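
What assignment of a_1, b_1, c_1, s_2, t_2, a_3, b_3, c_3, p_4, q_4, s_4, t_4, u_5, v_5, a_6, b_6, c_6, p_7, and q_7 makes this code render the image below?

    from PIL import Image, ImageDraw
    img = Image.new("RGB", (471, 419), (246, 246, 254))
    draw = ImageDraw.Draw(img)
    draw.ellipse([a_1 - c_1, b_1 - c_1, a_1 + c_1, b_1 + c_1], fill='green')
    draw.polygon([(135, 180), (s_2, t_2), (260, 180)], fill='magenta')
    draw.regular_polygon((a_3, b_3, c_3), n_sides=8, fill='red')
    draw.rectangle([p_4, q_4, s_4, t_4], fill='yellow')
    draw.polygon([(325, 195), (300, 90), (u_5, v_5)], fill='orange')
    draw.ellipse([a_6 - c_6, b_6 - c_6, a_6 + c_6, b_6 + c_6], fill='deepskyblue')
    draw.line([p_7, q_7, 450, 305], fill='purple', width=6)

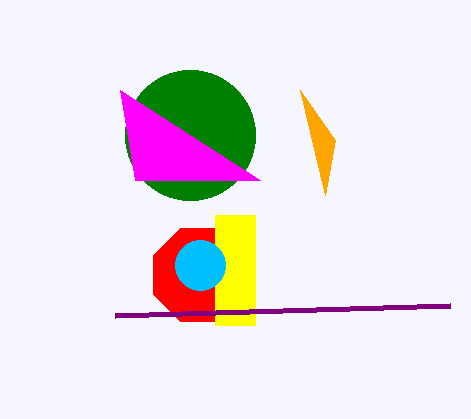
a_1 = 190; b_1 = 135; c_1 = 65; s_2 = 120; t_2 = 90; a_3 = 200; b_3 = 275; c_3 = 50; p_4 = 215; q_4 = 215; s_4 = 255; t_4 = 325; u_5 = 335; v_5 = 140; a_6 = 200; b_6 = 265; c_6 = 25; p_7 = 115; q_7 = 315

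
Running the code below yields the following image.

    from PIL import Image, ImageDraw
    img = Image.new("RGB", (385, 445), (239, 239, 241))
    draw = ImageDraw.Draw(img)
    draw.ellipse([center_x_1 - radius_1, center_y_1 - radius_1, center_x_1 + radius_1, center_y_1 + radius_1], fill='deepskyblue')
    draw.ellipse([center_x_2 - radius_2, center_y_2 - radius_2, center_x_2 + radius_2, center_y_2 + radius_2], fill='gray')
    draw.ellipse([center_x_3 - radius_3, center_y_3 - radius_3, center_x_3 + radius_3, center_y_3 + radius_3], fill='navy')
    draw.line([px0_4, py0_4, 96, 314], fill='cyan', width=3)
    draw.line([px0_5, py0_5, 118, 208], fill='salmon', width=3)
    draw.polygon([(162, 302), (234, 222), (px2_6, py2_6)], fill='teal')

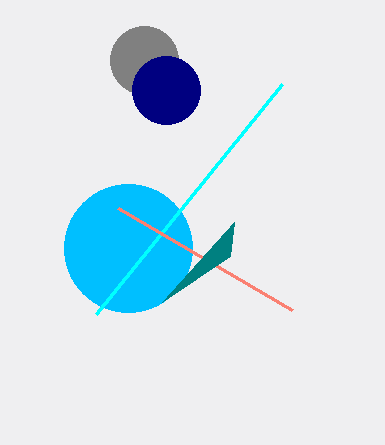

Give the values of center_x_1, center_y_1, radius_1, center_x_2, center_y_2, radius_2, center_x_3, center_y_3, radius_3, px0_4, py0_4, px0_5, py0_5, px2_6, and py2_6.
center_x_1 = 128
center_y_1 = 248
radius_1 = 64
center_x_2 = 144
center_y_2 = 60
radius_2 = 34
center_x_3 = 166
center_y_3 = 90
radius_3 = 34
px0_4 = 282
py0_4 = 84
px0_5 = 292
py0_5 = 310
px2_6 = 230
py2_6 = 256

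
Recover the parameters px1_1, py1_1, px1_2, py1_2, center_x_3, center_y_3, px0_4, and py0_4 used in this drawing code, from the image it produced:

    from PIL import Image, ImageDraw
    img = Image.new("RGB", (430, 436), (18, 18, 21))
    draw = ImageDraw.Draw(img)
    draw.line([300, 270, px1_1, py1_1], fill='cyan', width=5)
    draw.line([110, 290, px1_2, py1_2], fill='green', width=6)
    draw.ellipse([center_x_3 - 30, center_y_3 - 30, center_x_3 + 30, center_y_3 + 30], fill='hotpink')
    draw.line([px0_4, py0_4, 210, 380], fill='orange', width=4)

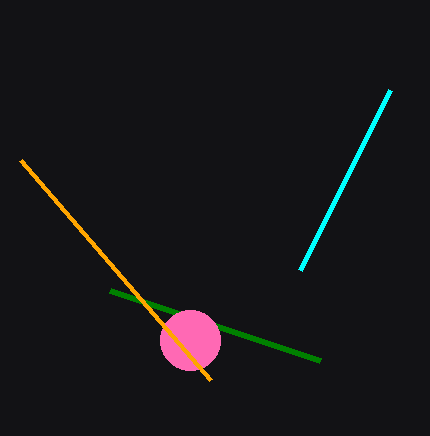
px1_1 = 390; py1_1 = 90; px1_2 = 320; py1_2 = 360; center_x_3 = 190; center_y_3 = 340; px0_4 = 20; py0_4 = 160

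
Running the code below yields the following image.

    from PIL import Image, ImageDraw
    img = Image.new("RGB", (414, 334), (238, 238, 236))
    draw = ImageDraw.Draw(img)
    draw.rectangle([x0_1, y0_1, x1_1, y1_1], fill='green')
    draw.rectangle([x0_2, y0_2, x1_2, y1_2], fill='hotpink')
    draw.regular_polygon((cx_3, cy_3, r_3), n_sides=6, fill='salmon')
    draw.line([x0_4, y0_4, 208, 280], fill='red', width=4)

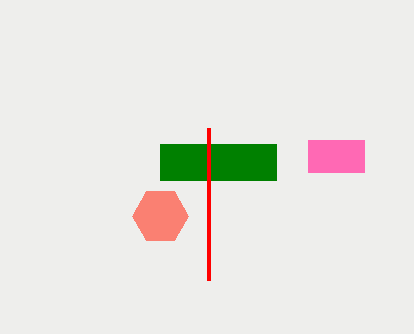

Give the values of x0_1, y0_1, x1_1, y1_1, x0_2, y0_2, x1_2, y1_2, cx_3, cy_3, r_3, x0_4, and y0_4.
x0_1 = 160; y0_1 = 144; x1_1 = 276; y1_1 = 180; x0_2 = 308; y0_2 = 140; x1_2 = 364; y1_2 = 172; cx_3 = 160; cy_3 = 216; r_3 = 28; x0_4 = 208; y0_4 = 128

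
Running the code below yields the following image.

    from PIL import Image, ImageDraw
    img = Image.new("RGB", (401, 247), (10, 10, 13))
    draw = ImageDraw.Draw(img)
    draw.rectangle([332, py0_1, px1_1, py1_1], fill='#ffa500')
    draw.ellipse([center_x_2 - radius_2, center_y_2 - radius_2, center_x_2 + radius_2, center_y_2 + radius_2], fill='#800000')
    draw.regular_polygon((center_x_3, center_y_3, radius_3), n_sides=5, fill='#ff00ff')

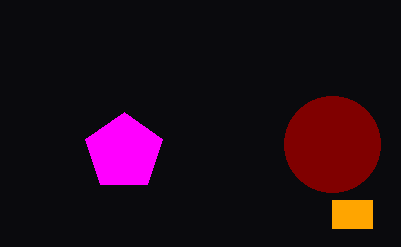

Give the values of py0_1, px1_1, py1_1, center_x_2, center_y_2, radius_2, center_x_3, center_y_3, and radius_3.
py0_1 = 200, px1_1 = 372, py1_1 = 228, center_x_2 = 332, center_y_2 = 144, radius_2 = 48, center_x_3 = 124, center_y_3 = 152, radius_3 = 40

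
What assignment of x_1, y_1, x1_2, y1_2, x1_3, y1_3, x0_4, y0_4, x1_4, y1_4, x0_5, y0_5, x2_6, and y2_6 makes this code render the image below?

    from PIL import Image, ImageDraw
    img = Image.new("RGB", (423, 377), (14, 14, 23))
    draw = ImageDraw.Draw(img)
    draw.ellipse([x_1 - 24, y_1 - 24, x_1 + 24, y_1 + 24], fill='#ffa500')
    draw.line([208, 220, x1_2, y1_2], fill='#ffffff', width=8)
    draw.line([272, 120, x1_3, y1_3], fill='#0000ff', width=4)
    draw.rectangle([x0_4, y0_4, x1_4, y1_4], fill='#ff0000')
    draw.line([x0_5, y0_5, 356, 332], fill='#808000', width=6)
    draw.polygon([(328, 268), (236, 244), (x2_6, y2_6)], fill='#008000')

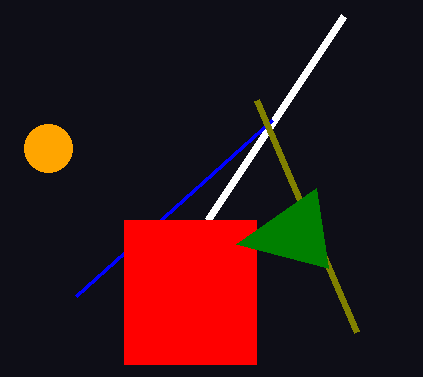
x_1 = 48; y_1 = 148; x1_2 = 344; y1_2 = 16; x1_3 = 76; y1_3 = 296; x0_4 = 124; y0_4 = 220; x1_4 = 256; y1_4 = 364; x0_5 = 256; y0_5 = 100; x2_6 = 316; y2_6 = 188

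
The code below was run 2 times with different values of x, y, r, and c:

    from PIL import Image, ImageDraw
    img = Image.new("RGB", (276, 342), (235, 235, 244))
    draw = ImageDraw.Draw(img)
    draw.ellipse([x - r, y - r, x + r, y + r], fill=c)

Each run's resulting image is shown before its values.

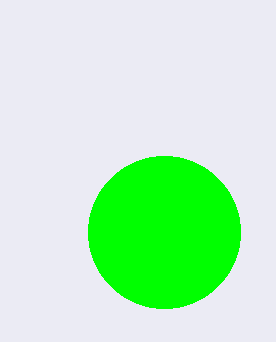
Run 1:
x = 164, y = 232, r = 76, c = 'lime'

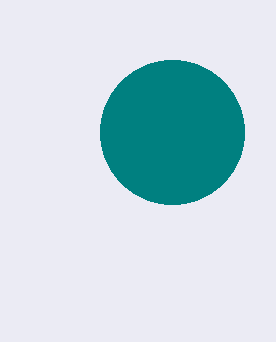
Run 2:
x = 172
y = 132
r = 72
c = 'teal'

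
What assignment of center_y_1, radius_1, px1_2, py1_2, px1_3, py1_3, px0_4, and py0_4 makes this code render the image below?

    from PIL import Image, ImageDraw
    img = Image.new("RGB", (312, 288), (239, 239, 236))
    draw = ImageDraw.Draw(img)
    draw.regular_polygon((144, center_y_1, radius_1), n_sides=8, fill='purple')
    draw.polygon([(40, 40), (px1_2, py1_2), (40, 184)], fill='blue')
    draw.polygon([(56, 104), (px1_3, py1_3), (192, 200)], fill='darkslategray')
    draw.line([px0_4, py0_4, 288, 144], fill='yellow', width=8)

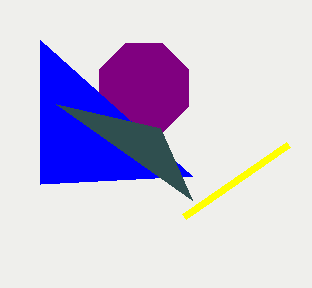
center_y_1 = 88
radius_1 = 48
px1_2 = 192
py1_2 = 176
px1_3 = 160
py1_3 = 128
px0_4 = 184
py0_4 = 216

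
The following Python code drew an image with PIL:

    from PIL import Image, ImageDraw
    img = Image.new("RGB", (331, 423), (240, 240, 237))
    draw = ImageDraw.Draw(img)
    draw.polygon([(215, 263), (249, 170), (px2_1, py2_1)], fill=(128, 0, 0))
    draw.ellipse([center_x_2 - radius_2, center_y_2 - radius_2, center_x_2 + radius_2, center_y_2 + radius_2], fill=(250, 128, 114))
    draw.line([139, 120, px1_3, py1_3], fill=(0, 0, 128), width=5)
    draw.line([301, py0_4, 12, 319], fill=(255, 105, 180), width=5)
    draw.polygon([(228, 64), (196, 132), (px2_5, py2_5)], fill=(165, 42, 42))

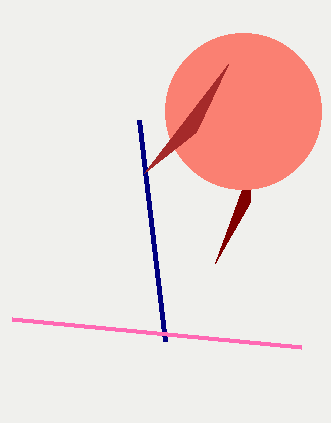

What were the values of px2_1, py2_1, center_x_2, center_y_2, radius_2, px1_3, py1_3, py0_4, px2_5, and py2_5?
px2_1 = 250
py2_1 = 202
center_x_2 = 243
center_y_2 = 111
radius_2 = 78
px1_3 = 165
py1_3 = 341
py0_4 = 347
px2_5 = 144
py2_5 = 173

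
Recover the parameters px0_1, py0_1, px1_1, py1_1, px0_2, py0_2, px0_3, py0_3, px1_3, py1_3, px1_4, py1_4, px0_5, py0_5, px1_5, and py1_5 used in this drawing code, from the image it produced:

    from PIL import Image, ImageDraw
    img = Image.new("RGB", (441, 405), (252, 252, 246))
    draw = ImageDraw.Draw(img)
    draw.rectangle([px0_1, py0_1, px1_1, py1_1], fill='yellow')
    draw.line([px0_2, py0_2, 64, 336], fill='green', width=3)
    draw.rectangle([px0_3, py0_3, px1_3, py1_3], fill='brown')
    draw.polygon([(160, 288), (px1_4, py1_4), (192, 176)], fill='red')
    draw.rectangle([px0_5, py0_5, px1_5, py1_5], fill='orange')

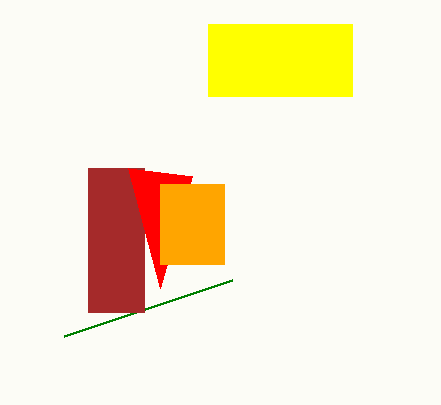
px0_1 = 208; py0_1 = 24; px1_1 = 352; py1_1 = 96; px0_2 = 232; py0_2 = 280; px0_3 = 88; py0_3 = 168; px1_3 = 144; py1_3 = 312; px1_4 = 128; py1_4 = 168; px0_5 = 160; py0_5 = 184; px1_5 = 224; py1_5 = 264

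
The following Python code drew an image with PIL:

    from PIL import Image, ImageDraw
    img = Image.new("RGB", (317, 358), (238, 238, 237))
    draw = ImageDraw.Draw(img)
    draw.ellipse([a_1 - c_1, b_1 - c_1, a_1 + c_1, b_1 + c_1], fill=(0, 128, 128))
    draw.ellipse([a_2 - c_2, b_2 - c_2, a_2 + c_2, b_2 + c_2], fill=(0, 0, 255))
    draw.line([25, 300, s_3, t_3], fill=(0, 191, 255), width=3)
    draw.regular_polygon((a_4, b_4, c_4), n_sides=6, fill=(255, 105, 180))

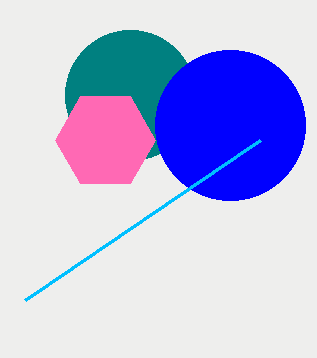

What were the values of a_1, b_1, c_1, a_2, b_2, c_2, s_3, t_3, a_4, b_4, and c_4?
a_1 = 130, b_1 = 95, c_1 = 65, a_2 = 230, b_2 = 125, c_2 = 75, s_3 = 260, t_3 = 140, a_4 = 105, b_4 = 140, c_4 = 50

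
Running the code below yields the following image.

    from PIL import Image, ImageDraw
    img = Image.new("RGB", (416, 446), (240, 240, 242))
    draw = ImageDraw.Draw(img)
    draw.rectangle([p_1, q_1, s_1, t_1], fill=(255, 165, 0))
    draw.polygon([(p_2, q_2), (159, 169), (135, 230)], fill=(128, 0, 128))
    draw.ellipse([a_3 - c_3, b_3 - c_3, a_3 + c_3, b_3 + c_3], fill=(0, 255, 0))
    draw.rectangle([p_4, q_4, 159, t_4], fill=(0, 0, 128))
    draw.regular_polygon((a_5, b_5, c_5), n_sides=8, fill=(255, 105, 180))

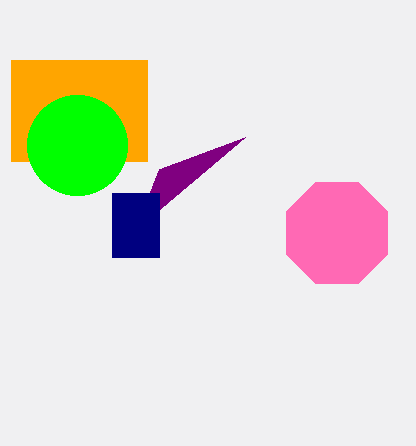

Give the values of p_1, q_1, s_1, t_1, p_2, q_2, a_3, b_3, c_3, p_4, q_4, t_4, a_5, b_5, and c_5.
p_1 = 11, q_1 = 60, s_1 = 147, t_1 = 161, p_2 = 245, q_2 = 137, a_3 = 77, b_3 = 145, c_3 = 50, p_4 = 112, q_4 = 193, t_4 = 257, a_5 = 337, b_5 = 233, c_5 = 55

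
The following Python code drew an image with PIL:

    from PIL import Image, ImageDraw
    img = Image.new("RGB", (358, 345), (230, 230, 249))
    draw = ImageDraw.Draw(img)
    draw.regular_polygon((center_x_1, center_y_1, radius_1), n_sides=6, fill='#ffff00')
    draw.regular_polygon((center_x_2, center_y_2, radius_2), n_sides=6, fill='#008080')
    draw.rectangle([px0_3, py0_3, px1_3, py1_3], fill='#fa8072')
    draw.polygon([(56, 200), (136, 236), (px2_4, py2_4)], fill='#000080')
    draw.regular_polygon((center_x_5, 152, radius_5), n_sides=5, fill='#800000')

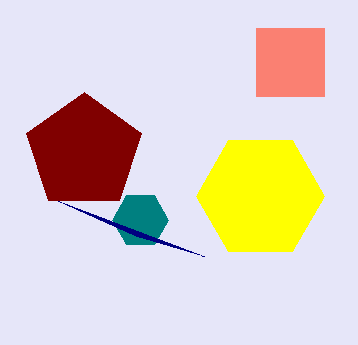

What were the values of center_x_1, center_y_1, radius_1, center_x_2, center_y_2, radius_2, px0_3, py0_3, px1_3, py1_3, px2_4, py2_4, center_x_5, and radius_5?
center_x_1 = 260; center_y_1 = 196; radius_1 = 64; center_x_2 = 140; center_y_2 = 220; radius_2 = 28; px0_3 = 256; py0_3 = 28; px1_3 = 324; py1_3 = 96; px2_4 = 204; py2_4 = 256; center_x_5 = 84; radius_5 = 60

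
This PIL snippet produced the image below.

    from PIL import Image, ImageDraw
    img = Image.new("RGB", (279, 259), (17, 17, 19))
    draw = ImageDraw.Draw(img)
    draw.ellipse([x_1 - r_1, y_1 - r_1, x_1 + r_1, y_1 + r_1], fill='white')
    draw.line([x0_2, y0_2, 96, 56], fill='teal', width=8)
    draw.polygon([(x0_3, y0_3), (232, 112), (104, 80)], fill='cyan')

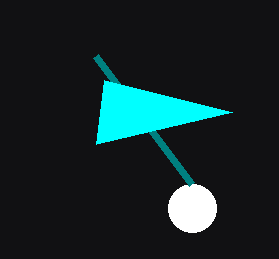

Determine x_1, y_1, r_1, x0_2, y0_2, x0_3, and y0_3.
x_1 = 192
y_1 = 208
r_1 = 24
x0_2 = 192
y0_2 = 184
x0_3 = 96
y0_3 = 144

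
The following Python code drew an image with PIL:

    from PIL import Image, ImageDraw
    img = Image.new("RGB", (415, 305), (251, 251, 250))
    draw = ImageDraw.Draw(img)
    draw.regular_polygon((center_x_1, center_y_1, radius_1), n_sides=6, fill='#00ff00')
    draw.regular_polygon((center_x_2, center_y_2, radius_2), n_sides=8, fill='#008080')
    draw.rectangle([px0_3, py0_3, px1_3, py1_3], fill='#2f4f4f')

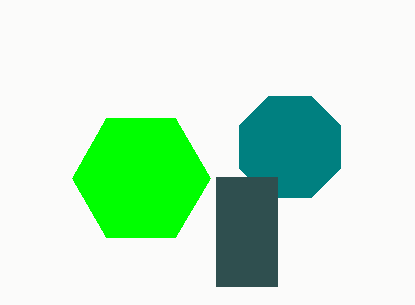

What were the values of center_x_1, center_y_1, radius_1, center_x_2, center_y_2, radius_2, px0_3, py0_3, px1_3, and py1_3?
center_x_1 = 141, center_y_1 = 178, radius_1 = 69, center_x_2 = 290, center_y_2 = 147, radius_2 = 55, px0_3 = 216, py0_3 = 177, px1_3 = 277, py1_3 = 286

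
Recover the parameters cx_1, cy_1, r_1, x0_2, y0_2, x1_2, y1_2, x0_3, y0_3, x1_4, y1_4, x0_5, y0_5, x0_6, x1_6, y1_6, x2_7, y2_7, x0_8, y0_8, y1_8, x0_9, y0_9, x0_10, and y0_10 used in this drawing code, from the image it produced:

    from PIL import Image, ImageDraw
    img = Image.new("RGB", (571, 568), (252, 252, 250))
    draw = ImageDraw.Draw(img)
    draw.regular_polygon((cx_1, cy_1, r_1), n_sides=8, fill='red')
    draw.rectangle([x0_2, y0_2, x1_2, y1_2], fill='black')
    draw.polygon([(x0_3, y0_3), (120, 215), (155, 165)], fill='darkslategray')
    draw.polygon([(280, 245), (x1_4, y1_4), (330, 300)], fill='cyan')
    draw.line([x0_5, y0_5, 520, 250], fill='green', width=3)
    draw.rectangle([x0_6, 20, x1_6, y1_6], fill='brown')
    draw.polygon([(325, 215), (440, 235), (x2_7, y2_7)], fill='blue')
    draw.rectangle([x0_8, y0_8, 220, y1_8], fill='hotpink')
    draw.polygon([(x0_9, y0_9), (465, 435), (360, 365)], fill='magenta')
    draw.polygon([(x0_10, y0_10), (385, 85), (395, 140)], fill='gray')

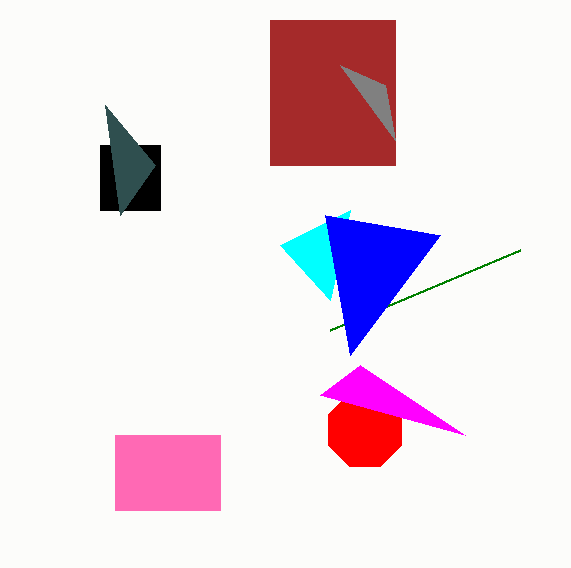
cx_1 = 365
cy_1 = 430
r_1 = 40
x0_2 = 100
y0_2 = 145
x1_2 = 160
y1_2 = 210
x0_3 = 105
y0_3 = 105
x1_4 = 350
y1_4 = 210
x0_5 = 330
y0_5 = 330
x0_6 = 270
x1_6 = 395
y1_6 = 165
x2_7 = 350
y2_7 = 355
x0_8 = 115
y0_8 = 435
y1_8 = 510
x0_9 = 320
y0_9 = 395
x0_10 = 340
y0_10 = 65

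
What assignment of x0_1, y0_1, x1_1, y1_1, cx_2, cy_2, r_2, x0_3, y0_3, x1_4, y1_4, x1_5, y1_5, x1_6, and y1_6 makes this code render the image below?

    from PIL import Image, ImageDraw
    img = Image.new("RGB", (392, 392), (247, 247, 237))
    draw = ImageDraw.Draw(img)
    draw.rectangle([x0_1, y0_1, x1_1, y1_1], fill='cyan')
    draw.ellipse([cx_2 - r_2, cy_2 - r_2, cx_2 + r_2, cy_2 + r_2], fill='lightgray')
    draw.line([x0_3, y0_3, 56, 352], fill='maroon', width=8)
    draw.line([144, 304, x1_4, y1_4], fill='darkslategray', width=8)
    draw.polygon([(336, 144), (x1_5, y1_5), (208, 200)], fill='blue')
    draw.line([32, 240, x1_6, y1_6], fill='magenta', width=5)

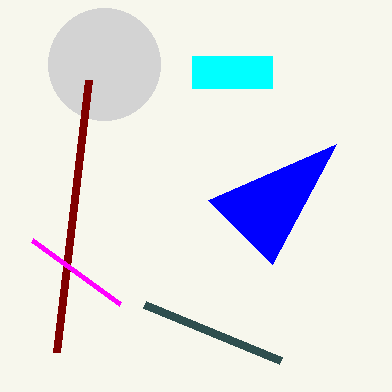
x0_1 = 192, y0_1 = 56, x1_1 = 272, y1_1 = 88, cx_2 = 104, cy_2 = 64, r_2 = 56, x0_3 = 88, y0_3 = 80, x1_4 = 280, y1_4 = 360, x1_5 = 272, y1_5 = 264, x1_6 = 120, y1_6 = 304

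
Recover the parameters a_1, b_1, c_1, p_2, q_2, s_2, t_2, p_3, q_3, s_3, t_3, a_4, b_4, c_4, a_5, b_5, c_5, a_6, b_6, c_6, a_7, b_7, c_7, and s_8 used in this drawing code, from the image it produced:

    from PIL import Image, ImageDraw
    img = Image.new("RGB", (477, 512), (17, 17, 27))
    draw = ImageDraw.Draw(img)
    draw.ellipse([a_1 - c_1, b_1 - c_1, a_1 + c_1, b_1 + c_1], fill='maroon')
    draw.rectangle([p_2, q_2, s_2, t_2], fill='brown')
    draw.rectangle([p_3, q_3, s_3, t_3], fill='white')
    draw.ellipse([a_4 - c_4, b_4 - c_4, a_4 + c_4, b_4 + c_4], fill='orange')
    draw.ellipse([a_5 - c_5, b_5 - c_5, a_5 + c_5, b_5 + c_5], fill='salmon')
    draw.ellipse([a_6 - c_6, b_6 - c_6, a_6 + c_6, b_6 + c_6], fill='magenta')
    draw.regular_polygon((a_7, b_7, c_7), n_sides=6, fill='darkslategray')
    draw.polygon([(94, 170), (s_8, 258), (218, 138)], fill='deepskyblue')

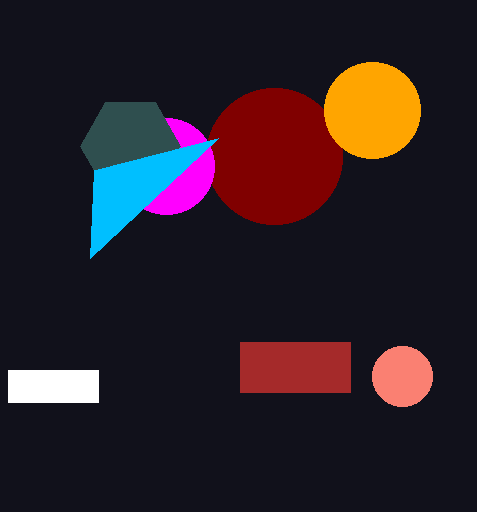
a_1 = 274, b_1 = 156, c_1 = 68, p_2 = 240, q_2 = 342, s_2 = 350, t_2 = 392, p_3 = 8, q_3 = 370, s_3 = 98, t_3 = 402, a_4 = 372, b_4 = 110, c_4 = 48, a_5 = 402, b_5 = 376, c_5 = 30, a_6 = 166, b_6 = 166, c_6 = 48, a_7 = 130, b_7 = 146, c_7 = 50, s_8 = 90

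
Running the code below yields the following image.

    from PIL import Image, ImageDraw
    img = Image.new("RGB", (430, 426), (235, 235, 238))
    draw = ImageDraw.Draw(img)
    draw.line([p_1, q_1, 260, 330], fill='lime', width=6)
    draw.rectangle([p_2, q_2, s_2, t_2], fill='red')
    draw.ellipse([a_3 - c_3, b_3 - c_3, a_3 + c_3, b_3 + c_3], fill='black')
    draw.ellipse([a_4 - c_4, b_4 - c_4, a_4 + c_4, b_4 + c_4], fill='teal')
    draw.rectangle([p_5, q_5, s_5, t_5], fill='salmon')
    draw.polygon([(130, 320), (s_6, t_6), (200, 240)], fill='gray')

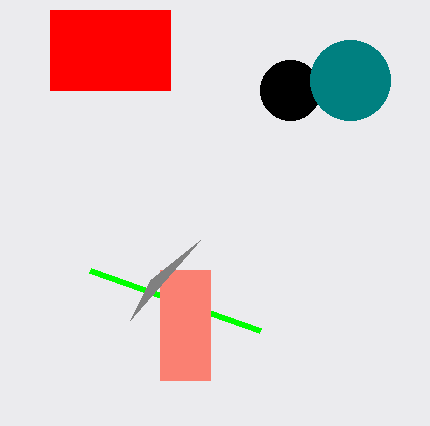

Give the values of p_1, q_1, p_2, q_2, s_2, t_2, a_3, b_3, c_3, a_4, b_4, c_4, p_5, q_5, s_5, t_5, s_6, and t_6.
p_1 = 90, q_1 = 270, p_2 = 50, q_2 = 10, s_2 = 170, t_2 = 90, a_3 = 290, b_3 = 90, c_3 = 30, a_4 = 350, b_4 = 80, c_4 = 40, p_5 = 160, q_5 = 270, s_5 = 210, t_5 = 380, s_6 = 150, t_6 = 280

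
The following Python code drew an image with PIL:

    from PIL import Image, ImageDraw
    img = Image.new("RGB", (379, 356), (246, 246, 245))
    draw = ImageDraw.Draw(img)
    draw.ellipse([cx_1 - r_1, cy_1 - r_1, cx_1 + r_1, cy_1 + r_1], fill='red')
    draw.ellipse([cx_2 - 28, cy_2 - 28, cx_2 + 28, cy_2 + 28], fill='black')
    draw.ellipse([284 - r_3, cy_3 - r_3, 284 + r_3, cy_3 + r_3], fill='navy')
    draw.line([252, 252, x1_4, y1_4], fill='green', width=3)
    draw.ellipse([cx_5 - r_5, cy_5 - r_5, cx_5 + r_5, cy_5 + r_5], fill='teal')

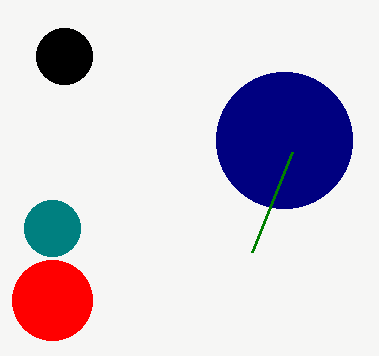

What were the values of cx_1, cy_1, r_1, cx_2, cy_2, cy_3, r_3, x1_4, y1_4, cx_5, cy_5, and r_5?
cx_1 = 52; cy_1 = 300; r_1 = 40; cx_2 = 64; cy_2 = 56; cy_3 = 140; r_3 = 68; x1_4 = 292; y1_4 = 152; cx_5 = 52; cy_5 = 228; r_5 = 28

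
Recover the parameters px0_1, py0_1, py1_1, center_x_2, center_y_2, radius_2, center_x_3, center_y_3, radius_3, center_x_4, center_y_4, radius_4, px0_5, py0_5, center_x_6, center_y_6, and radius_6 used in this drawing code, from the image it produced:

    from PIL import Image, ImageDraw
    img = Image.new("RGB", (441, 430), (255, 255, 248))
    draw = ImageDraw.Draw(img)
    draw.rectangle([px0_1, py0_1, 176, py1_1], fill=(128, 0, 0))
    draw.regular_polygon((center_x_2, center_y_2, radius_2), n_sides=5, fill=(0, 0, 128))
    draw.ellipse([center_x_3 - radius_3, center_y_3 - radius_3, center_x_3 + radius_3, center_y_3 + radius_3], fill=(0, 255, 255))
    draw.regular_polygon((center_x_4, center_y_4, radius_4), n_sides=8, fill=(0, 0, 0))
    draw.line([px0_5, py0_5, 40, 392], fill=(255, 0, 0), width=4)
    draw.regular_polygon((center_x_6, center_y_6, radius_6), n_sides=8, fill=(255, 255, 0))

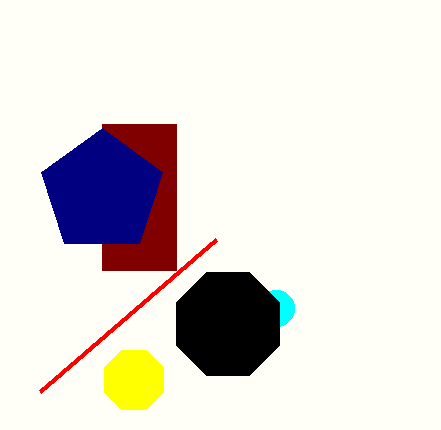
px0_1 = 102, py0_1 = 124, py1_1 = 270, center_x_2 = 102, center_y_2 = 192, radius_2 = 64, center_x_3 = 276, center_y_3 = 308, radius_3 = 18, center_x_4 = 228, center_y_4 = 324, radius_4 = 56, px0_5 = 216, py0_5 = 240, center_x_6 = 134, center_y_6 = 380, radius_6 = 32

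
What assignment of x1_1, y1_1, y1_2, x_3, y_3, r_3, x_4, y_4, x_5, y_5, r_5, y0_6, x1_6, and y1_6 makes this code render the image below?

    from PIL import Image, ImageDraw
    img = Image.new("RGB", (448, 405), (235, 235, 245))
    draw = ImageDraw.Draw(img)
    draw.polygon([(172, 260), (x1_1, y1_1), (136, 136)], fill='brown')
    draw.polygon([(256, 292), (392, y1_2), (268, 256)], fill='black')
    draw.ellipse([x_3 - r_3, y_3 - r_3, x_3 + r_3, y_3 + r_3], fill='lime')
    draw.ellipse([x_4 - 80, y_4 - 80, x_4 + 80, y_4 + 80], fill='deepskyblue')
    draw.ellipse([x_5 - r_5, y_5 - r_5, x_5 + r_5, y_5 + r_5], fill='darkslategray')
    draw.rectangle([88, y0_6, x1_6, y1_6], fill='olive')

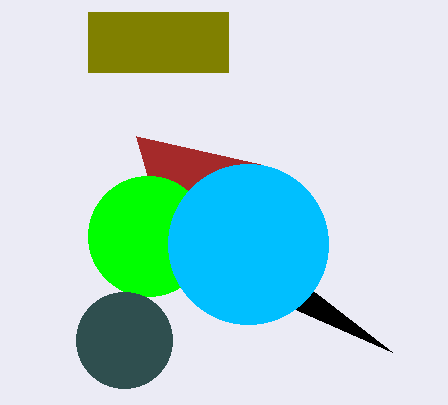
x1_1 = 260; y1_1 = 164; y1_2 = 352; x_3 = 148; y_3 = 236; r_3 = 60; x_4 = 248; y_4 = 244; x_5 = 124; y_5 = 340; r_5 = 48; y0_6 = 12; x1_6 = 228; y1_6 = 72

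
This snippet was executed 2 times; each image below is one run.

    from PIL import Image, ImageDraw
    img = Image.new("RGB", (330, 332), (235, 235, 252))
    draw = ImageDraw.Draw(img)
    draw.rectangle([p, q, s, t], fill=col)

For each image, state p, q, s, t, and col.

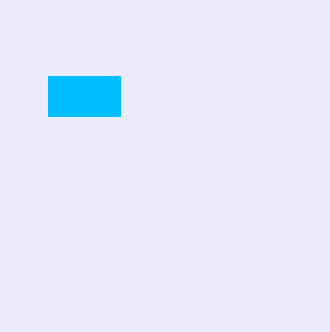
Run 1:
p = 48; q = 76; s = 120; t = 116; col = 'deepskyblue'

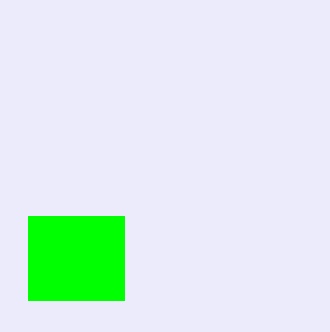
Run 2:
p = 28, q = 216, s = 124, t = 300, col = 'lime'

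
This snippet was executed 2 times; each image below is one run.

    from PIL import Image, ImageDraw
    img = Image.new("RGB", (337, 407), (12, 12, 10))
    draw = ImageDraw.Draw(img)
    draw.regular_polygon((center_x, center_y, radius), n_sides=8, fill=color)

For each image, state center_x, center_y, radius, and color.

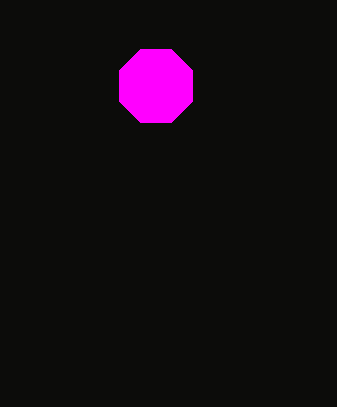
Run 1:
center_x = 156, center_y = 86, radius = 40, color = 'magenta'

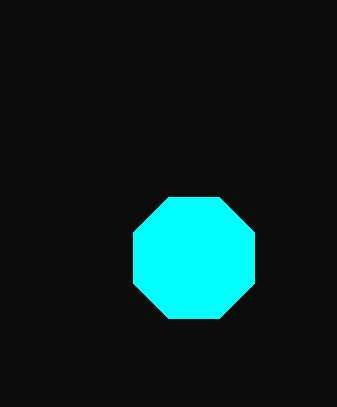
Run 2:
center_x = 194, center_y = 258, radius = 66, color = 'cyan'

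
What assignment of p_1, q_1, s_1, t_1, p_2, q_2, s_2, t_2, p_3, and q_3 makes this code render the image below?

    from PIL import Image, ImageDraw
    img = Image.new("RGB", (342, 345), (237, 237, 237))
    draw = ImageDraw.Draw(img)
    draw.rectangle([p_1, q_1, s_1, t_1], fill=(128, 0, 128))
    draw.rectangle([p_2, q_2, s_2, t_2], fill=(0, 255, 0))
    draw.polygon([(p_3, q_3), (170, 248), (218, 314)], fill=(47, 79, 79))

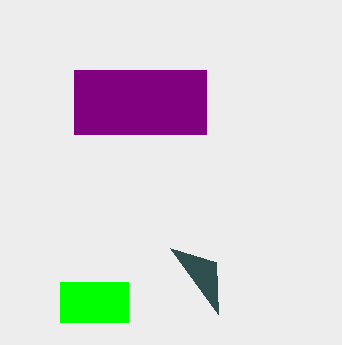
p_1 = 74, q_1 = 70, s_1 = 206, t_1 = 134, p_2 = 60, q_2 = 282, s_2 = 128, t_2 = 322, p_3 = 216, q_3 = 262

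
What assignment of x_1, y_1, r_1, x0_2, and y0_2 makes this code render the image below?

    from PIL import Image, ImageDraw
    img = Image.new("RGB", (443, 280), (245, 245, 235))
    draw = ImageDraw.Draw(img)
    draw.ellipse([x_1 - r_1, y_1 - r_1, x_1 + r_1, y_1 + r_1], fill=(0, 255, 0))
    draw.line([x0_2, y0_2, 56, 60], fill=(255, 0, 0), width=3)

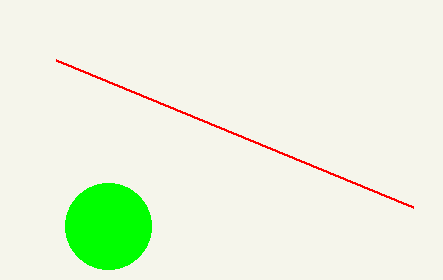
x_1 = 108
y_1 = 226
r_1 = 43
x0_2 = 413
y0_2 = 207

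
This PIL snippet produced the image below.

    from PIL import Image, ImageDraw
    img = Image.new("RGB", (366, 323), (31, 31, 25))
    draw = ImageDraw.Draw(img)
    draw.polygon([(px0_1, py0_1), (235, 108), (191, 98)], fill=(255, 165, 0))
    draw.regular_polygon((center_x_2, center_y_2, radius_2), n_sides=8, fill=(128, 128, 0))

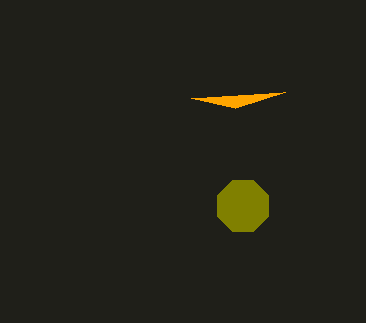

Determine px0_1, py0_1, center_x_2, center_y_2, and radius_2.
px0_1 = 285, py0_1 = 92, center_x_2 = 243, center_y_2 = 206, radius_2 = 28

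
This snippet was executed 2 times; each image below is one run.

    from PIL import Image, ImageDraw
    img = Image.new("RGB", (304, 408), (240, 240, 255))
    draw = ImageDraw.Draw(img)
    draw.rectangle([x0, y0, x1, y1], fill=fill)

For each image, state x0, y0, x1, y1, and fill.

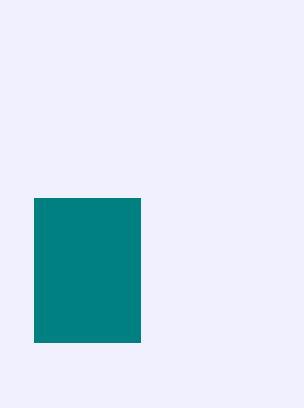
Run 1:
x0 = 34, y0 = 198, x1 = 140, y1 = 342, fill = 'teal'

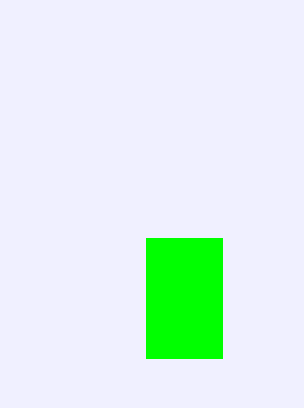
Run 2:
x0 = 146, y0 = 238, x1 = 222, y1 = 358, fill = 'lime'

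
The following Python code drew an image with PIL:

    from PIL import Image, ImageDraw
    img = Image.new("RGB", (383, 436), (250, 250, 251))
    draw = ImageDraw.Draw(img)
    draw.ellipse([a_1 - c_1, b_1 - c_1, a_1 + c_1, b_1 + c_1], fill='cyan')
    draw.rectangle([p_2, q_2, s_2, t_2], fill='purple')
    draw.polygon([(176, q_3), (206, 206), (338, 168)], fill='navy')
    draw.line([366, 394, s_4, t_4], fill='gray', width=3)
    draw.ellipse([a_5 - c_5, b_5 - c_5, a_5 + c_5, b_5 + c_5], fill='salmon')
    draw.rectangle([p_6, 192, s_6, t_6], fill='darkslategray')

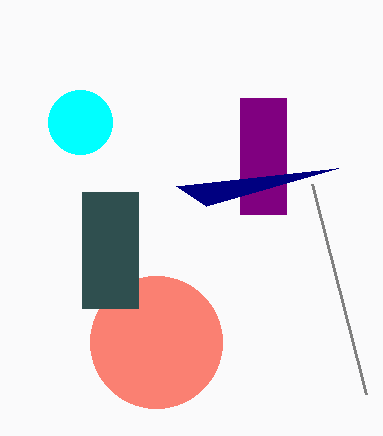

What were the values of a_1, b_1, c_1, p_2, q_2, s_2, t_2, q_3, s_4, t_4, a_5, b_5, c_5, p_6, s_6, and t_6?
a_1 = 80; b_1 = 122; c_1 = 32; p_2 = 240; q_2 = 98; s_2 = 286; t_2 = 214; q_3 = 186; s_4 = 312; t_4 = 184; a_5 = 156; b_5 = 342; c_5 = 66; p_6 = 82; s_6 = 138; t_6 = 308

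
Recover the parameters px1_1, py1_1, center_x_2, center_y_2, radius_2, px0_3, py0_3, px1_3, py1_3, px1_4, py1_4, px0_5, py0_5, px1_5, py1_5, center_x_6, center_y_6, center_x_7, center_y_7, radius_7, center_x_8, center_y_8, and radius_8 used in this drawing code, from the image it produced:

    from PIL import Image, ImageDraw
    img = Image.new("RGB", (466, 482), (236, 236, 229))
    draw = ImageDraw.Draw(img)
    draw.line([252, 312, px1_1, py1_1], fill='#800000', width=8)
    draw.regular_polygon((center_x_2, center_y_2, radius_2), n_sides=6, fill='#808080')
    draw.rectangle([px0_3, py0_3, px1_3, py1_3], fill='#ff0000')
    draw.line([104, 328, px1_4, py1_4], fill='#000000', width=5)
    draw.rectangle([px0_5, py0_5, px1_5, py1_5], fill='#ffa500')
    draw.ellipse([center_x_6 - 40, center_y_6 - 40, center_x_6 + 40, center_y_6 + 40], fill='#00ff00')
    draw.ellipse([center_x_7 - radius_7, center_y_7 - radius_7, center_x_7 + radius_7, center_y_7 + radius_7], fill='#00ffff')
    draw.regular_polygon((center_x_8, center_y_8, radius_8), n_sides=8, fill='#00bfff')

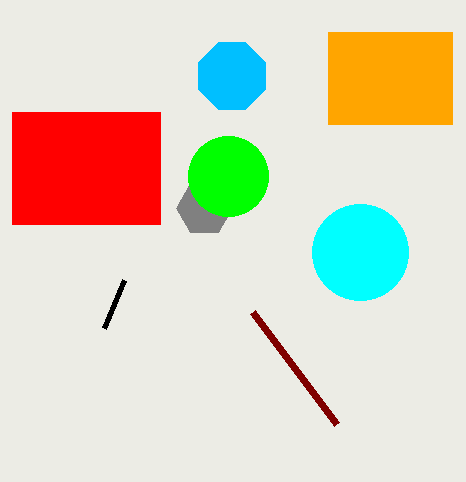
px1_1 = 336
py1_1 = 424
center_x_2 = 204
center_y_2 = 208
radius_2 = 28
px0_3 = 12
py0_3 = 112
px1_3 = 160
py1_3 = 224
px1_4 = 124
py1_4 = 280
px0_5 = 328
py0_5 = 32
px1_5 = 452
py1_5 = 124
center_x_6 = 228
center_y_6 = 176
center_x_7 = 360
center_y_7 = 252
radius_7 = 48
center_x_8 = 232
center_y_8 = 76
radius_8 = 36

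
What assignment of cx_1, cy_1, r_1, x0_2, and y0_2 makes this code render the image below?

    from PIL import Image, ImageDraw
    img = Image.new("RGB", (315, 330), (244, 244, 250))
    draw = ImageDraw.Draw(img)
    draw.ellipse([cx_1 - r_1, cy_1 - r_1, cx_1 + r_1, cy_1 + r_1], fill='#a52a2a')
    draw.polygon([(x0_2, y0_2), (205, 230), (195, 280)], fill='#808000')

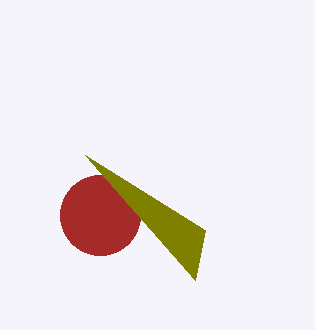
cx_1 = 100; cy_1 = 215; r_1 = 40; x0_2 = 85; y0_2 = 155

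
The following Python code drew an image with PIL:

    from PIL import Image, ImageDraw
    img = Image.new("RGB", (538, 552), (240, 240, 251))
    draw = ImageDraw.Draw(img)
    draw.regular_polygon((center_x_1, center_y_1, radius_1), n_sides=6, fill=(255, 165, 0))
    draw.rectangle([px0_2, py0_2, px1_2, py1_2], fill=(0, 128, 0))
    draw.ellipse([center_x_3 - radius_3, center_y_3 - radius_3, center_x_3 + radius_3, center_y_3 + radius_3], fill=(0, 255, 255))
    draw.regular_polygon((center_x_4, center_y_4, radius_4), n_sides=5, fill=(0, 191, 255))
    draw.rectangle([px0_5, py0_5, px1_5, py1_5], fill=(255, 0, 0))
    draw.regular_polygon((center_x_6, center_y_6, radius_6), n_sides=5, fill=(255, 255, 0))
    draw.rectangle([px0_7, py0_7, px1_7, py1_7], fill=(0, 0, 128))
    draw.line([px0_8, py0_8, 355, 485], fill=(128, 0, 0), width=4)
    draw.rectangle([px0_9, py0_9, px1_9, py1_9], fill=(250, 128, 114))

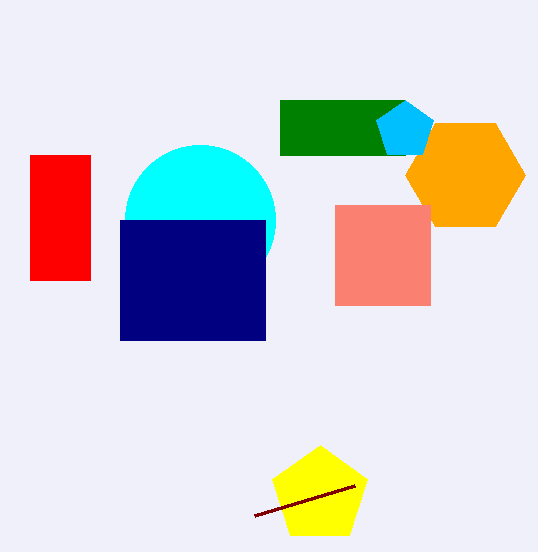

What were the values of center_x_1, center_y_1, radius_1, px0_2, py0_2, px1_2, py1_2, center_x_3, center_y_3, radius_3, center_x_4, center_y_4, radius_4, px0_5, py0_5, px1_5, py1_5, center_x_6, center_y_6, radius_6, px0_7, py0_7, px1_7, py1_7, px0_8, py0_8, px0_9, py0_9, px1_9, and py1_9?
center_x_1 = 465
center_y_1 = 175
radius_1 = 60
px0_2 = 280
py0_2 = 100
px1_2 = 405
py1_2 = 155
center_x_3 = 200
center_y_3 = 220
radius_3 = 75
center_x_4 = 405
center_y_4 = 130
radius_4 = 30
px0_5 = 30
py0_5 = 155
px1_5 = 90
py1_5 = 280
center_x_6 = 320
center_y_6 = 495
radius_6 = 50
px0_7 = 120
py0_7 = 220
px1_7 = 265
py1_7 = 340
px0_8 = 255
py0_8 = 515
px0_9 = 335
py0_9 = 205
px1_9 = 430
py1_9 = 305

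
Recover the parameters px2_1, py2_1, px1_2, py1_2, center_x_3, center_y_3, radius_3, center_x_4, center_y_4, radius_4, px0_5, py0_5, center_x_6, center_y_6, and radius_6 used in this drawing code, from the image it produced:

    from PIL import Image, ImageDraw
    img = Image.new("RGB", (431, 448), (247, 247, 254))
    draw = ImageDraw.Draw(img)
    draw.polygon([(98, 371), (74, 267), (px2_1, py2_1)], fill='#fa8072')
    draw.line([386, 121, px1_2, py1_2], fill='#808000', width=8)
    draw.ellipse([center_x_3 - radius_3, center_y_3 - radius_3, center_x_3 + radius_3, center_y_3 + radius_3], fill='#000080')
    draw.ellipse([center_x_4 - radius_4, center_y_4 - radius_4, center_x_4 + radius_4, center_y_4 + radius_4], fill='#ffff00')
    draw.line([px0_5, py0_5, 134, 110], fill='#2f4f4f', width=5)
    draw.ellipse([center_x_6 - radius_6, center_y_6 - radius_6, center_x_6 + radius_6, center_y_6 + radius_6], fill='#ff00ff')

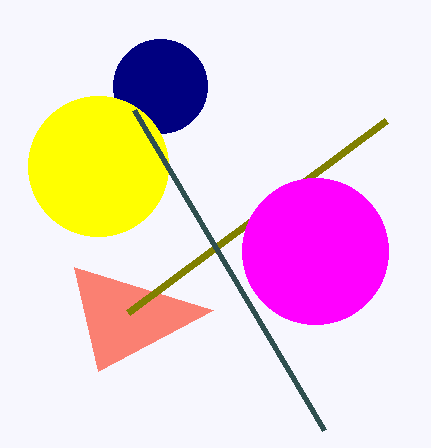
px2_1 = 213
py2_1 = 310
px1_2 = 128
py1_2 = 313
center_x_3 = 160
center_y_3 = 86
radius_3 = 47
center_x_4 = 98
center_y_4 = 166
radius_4 = 70
px0_5 = 324
py0_5 = 430
center_x_6 = 315
center_y_6 = 251
radius_6 = 73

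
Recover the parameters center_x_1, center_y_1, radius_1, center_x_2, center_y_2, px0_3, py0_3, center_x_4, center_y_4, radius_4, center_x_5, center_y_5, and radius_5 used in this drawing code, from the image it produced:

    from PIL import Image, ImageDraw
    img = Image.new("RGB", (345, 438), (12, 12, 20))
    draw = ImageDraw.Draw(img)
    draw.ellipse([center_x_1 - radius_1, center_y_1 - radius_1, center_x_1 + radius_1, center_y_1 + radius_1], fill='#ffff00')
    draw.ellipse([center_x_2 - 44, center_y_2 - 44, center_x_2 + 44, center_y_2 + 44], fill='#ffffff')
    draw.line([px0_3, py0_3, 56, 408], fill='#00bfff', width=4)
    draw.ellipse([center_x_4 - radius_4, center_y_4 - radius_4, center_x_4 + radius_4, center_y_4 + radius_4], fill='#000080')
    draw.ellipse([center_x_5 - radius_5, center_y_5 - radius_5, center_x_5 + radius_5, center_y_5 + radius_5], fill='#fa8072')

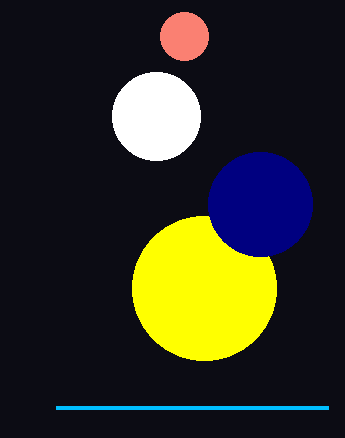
center_x_1 = 204
center_y_1 = 288
radius_1 = 72
center_x_2 = 156
center_y_2 = 116
px0_3 = 328
py0_3 = 408
center_x_4 = 260
center_y_4 = 204
radius_4 = 52
center_x_5 = 184
center_y_5 = 36
radius_5 = 24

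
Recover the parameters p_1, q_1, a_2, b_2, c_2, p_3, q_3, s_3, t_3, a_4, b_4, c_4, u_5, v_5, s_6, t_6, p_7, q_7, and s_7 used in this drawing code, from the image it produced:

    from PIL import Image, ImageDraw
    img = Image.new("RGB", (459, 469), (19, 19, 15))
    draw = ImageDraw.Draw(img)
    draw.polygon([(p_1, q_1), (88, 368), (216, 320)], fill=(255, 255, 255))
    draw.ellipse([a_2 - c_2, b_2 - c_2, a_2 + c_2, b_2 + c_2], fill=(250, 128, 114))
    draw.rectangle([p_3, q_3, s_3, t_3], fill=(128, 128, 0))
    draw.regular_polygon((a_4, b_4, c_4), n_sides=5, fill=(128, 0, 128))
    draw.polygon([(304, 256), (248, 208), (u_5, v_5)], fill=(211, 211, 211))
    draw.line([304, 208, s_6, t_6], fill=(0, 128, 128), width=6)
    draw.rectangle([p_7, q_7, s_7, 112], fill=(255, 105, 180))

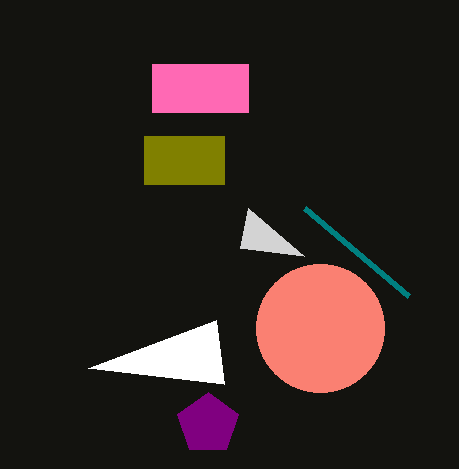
p_1 = 224
q_1 = 384
a_2 = 320
b_2 = 328
c_2 = 64
p_3 = 144
q_3 = 136
s_3 = 224
t_3 = 184
a_4 = 208
b_4 = 424
c_4 = 32
u_5 = 240
v_5 = 248
s_6 = 408
t_6 = 296
p_7 = 152
q_7 = 64
s_7 = 248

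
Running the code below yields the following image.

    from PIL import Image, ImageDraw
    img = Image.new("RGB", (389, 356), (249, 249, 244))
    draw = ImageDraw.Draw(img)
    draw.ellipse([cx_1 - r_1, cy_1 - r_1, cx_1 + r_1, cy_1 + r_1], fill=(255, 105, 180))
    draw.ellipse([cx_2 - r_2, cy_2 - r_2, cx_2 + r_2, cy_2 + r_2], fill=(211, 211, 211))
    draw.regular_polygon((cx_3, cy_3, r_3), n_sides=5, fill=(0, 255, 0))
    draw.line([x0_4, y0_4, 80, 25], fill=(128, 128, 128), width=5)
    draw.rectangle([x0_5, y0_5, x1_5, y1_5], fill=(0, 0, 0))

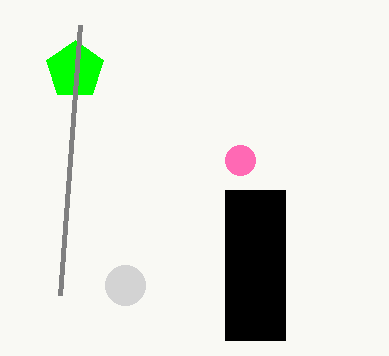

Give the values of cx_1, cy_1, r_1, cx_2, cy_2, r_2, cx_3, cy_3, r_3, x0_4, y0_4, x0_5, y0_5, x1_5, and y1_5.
cx_1 = 240
cy_1 = 160
r_1 = 15
cx_2 = 125
cy_2 = 285
r_2 = 20
cx_3 = 75
cy_3 = 70
r_3 = 30
x0_4 = 60
y0_4 = 295
x0_5 = 225
y0_5 = 190
x1_5 = 285
y1_5 = 340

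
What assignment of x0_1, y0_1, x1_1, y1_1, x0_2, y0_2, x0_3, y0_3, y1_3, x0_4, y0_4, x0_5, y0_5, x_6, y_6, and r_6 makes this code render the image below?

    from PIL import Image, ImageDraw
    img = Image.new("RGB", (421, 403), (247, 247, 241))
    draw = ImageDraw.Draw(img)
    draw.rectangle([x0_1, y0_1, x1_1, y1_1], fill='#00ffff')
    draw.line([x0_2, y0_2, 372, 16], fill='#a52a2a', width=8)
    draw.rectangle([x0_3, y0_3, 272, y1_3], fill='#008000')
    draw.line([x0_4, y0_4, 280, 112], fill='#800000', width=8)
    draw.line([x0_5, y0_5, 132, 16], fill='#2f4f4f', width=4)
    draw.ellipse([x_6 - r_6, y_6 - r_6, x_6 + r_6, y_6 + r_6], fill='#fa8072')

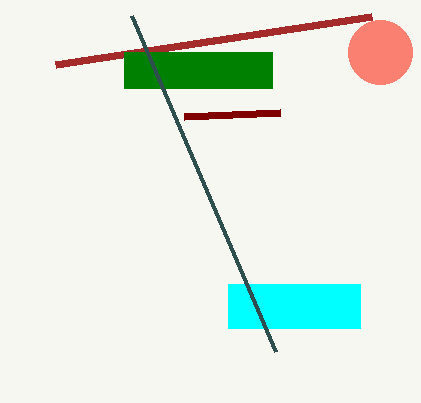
x0_1 = 228
y0_1 = 284
x1_1 = 360
y1_1 = 328
x0_2 = 56
y0_2 = 64
x0_3 = 124
y0_3 = 52
y1_3 = 88
x0_4 = 184
y0_4 = 116
x0_5 = 276
y0_5 = 352
x_6 = 380
y_6 = 52
r_6 = 32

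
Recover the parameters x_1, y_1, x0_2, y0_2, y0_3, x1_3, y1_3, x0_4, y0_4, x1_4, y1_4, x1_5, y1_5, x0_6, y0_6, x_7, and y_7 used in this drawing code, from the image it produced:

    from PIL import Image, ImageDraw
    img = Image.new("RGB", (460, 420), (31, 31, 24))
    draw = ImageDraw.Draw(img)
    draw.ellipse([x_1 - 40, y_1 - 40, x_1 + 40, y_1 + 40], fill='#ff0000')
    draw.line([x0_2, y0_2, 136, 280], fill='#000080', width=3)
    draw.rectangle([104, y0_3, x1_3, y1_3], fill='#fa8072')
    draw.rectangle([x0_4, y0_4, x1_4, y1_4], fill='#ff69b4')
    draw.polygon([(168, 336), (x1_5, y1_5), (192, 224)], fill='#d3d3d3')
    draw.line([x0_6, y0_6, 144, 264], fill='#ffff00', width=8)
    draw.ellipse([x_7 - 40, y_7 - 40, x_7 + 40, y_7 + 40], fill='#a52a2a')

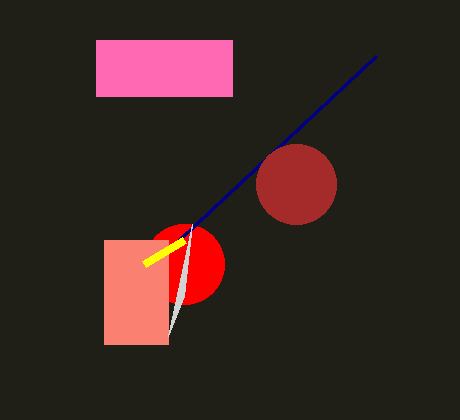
x_1 = 184, y_1 = 264, x0_2 = 376, y0_2 = 56, y0_3 = 240, x1_3 = 168, y1_3 = 344, x0_4 = 96, y0_4 = 40, x1_4 = 232, y1_4 = 96, x1_5 = 184, y1_5 = 296, x0_6 = 184, y0_6 = 240, x_7 = 296, y_7 = 184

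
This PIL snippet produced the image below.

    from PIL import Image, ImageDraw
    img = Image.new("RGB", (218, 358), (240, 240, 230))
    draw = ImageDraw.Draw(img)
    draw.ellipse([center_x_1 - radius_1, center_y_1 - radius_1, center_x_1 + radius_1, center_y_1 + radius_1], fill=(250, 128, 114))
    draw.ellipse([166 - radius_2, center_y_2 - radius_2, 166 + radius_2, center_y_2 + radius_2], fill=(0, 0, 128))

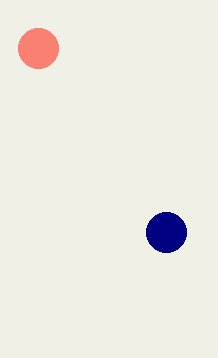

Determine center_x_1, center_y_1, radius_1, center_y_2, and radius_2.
center_x_1 = 38; center_y_1 = 48; radius_1 = 20; center_y_2 = 232; radius_2 = 20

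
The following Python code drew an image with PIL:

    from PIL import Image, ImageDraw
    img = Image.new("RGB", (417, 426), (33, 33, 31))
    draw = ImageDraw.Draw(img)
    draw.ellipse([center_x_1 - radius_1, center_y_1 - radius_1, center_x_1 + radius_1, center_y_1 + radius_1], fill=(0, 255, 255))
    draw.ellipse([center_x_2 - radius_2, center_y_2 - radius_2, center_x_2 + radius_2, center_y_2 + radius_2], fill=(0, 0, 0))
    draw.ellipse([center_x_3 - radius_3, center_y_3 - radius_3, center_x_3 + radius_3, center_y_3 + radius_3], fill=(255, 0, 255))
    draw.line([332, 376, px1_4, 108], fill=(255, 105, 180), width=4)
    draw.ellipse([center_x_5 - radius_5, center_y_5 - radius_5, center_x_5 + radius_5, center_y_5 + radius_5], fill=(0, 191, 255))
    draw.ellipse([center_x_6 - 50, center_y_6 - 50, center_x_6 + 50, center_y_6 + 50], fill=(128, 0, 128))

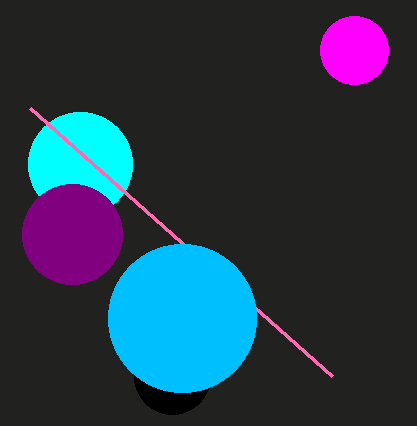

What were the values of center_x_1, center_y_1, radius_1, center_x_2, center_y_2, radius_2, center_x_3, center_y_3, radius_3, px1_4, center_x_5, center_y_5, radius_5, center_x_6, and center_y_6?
center_x_1 = 80; center_y_1 = 164; radius_1 = 52; center_x_2 = 172; center_y_2 = 376; radius_2 = 38; center_x_3 = 354; center_y_3 = 50; radius_3 = 34; px1_4 = 30; center_x_5 = 182; center_y_5 = 318; radius_5 = 74; center_x_6 = 72; center_y_6 = 234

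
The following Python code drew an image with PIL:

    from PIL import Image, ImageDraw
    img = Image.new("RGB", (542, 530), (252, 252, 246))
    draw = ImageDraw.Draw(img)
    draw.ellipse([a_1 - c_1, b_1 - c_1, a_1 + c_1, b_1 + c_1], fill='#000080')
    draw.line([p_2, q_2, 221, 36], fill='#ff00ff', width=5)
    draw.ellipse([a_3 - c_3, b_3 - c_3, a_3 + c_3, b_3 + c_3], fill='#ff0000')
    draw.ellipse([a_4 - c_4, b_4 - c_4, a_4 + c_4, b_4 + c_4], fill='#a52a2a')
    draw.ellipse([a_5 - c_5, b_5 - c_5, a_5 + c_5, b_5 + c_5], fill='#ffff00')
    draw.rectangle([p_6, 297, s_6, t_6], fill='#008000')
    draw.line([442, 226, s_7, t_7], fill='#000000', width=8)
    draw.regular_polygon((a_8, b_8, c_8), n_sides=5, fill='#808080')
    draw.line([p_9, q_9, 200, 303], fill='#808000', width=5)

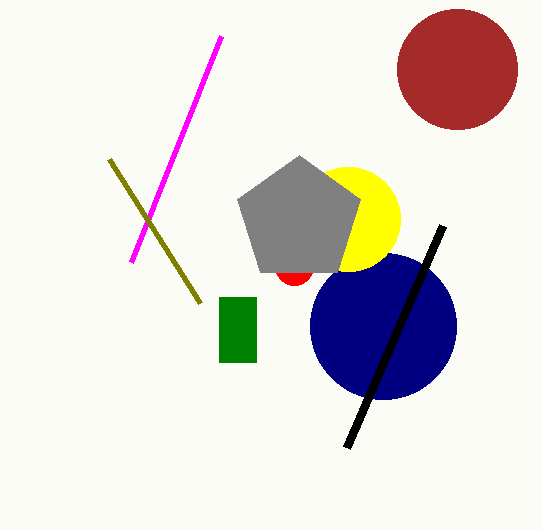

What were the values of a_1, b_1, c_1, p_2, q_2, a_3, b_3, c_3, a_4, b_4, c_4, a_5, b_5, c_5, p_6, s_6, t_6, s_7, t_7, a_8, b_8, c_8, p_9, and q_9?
a_1 = 383
b_1 = 326
c_1 = 73
p_2 = 131
q_2 = 262
a_3 = 294
b_3 = 266
c_3 = 19
a_4 = 457
b_4 = 69
c_4 = 60
a_5 = 348
b_5 = 219
c_5 = 52
p_6 = 219
s_6 = 256
t_6 = 362
s_7 = 346
t_7 = 448
a_8 = 299
b_8 = 220
c_8 = 65
p_9 = 109
q_9 = 159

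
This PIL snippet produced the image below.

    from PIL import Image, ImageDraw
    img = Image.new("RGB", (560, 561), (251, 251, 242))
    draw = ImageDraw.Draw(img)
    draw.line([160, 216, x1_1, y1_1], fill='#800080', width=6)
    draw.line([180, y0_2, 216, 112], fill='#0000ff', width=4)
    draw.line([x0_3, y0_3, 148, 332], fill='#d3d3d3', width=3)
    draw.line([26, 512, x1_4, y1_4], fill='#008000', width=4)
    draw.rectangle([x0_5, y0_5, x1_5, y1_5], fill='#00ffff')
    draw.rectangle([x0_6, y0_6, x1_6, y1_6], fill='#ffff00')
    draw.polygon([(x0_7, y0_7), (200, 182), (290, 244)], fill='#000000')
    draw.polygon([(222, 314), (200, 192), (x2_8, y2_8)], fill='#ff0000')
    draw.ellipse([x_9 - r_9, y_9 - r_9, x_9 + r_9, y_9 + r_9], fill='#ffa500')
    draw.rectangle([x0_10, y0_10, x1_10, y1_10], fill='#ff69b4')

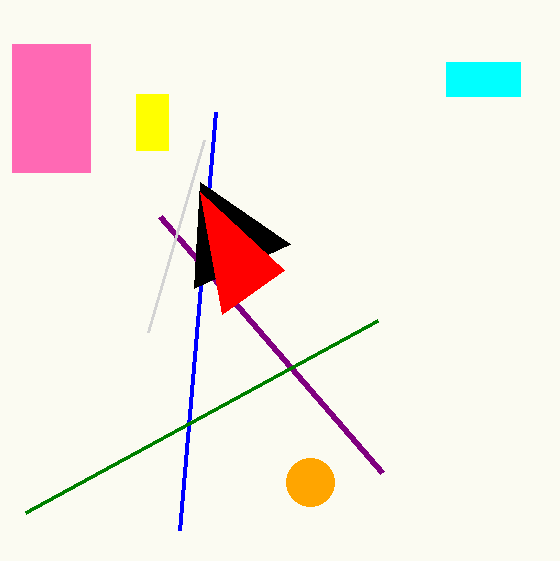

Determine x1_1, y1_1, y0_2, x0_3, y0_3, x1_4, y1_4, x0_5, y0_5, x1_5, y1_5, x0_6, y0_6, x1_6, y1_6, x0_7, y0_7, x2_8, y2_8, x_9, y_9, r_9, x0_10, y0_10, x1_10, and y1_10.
x1_1 = 382, y1_1 = 472, y0_2 = 530, x0_3 = 204, y0_3 = 140, x1_4 = 378, y1_4 = 320, x0_5 = 446, y0_5 = 62, x1_5 = 520, y1_5 = 96, x0_6 = 136, y0_6 = 94, x1_6 = 168, y1_6 = 150, x0_7 = 194, y0_7 = 288, x2_8 = 284, y2_8 = 270, x_9 = 310, y_9 = 482, r_9 = 24, x0_10 = 12, y0_10 = 44, x1_10 = 90, y1_10 = 172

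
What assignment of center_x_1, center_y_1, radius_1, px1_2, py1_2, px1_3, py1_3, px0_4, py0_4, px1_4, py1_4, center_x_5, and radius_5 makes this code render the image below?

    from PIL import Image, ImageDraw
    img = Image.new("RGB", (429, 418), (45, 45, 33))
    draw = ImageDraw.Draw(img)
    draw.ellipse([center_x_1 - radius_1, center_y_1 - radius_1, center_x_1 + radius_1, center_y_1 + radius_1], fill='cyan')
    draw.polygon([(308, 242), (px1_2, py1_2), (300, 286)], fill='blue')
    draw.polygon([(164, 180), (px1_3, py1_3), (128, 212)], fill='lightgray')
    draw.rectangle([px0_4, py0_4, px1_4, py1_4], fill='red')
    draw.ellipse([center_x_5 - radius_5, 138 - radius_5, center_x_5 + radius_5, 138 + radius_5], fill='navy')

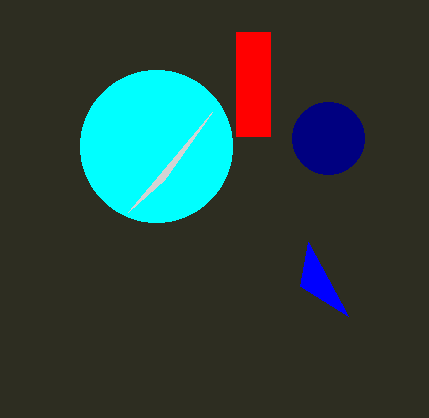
center_x_1 = 156, center_y_1 = 146, radius_1 = 76, px1_2 = 348, py1_2 = 316, px1_3 = 212, py1_3 = 112, px0_4 = 236, py0_4 = 32, px1_4 = 270, py1_4 = 136, center_x_5 = 328, radius_5 = 36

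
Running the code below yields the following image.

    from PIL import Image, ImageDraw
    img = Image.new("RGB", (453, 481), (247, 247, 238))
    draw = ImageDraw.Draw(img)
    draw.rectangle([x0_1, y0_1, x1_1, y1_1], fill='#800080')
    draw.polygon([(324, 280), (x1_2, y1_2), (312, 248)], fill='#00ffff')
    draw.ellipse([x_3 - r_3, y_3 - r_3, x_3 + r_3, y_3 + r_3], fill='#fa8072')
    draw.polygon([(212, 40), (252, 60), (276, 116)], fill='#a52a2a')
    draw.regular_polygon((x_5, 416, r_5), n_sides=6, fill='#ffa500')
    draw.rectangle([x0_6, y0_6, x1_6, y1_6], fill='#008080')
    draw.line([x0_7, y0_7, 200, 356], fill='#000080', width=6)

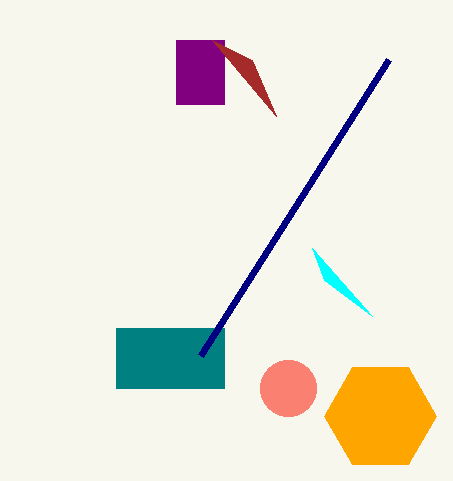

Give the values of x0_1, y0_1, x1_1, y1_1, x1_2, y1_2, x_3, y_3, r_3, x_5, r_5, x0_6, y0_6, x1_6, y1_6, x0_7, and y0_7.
x0_1 = 176
y0_1 = 40
x1_1 = 224
y1_1 = 104
x1_2 = 372
y1_2 = 316
x_3 = 288
y_3 = 388
r_3 = 28
x_5 = 380
r_5 = 56
x0_6 = 116
y0_6 = 328
x1_6 = 224
y1_6 = 388
x0_7 = 388
y0_7 = 60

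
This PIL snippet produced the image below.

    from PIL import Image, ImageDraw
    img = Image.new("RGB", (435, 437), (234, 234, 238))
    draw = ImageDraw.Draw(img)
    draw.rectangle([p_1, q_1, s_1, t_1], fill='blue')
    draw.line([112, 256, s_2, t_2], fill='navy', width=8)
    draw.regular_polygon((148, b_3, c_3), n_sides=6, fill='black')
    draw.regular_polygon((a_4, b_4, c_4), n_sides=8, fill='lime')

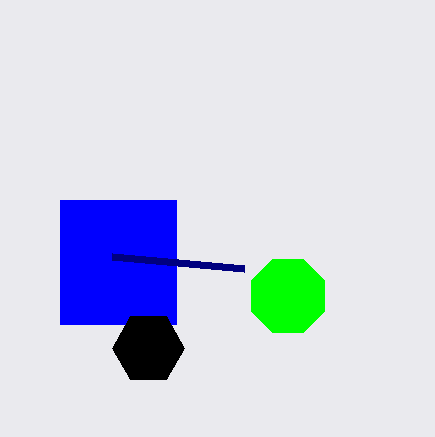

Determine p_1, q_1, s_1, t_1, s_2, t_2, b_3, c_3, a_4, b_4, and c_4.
p_1 = 60
q_1 = 200
s_1 = 176
t_1 = 324
s_2 = 244
t_2 = 268
b_3 = 348
c_3 = 36
a_4 = 288
b_4 = 296
c_4 = 40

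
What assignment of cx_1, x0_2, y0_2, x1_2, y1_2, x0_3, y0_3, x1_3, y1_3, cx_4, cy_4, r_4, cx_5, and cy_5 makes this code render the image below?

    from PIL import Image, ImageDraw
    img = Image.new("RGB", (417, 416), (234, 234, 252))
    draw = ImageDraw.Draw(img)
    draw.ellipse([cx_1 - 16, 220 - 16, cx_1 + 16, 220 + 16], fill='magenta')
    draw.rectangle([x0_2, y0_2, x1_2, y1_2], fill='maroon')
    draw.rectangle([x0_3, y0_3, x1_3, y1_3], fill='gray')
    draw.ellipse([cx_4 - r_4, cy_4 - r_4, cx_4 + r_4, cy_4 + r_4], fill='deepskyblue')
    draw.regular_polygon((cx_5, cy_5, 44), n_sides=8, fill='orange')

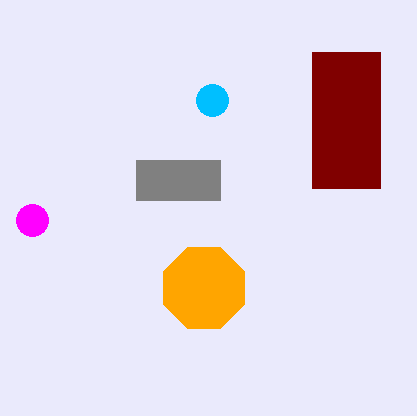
cx_1 = 32, x0_2 = 312, y0_2 = 52, x1_2 = 380, y1_2 = 188, x0_3 = 136, y0_3 = 160, x1_3 = 220, y1_3 = 200, cx_4 = 212, cy_4 = 100, r_4 = 16, cx_5 = 204, cy_5 = 288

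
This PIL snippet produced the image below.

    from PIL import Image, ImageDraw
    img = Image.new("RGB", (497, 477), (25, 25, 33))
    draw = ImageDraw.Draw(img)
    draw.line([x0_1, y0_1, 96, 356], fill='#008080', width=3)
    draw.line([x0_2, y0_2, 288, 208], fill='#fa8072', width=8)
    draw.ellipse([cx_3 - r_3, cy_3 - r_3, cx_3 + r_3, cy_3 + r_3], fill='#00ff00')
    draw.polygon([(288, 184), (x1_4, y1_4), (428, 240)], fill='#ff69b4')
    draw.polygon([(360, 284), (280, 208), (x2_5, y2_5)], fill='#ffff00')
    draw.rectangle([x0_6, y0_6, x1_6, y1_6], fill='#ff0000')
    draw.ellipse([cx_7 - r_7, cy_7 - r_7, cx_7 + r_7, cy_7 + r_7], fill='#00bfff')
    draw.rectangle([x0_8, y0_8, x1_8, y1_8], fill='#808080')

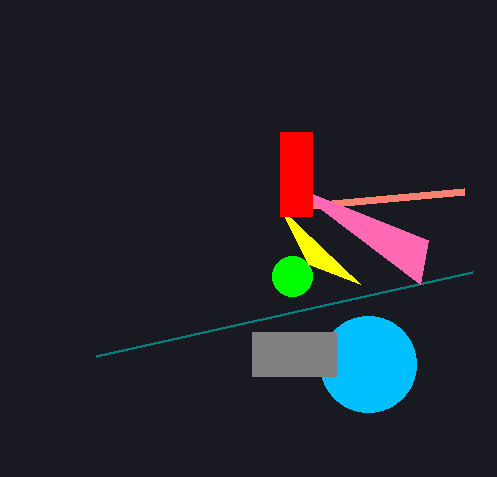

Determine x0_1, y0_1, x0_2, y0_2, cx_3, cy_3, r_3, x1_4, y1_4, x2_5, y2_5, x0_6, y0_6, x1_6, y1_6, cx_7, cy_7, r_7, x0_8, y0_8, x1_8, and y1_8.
x0_1 = 472; y0_1 = 272; x0_2 = 464; y0_2 = 192; cx_3 = 292; cy_3 = 276; r_3 = 20; x1_4 = 420; y1_4 = 284; x2_5 = 308; y2_5 = 264; x0_6 = 280; y0_6 = 132; x1_6 = 312; y1_6 = 216; cx_7 = 368; cy_7 = 364; r_7 = 48; x0_8 = 252; y0_8 = 332; x1_8 = 336; y1_8 = 376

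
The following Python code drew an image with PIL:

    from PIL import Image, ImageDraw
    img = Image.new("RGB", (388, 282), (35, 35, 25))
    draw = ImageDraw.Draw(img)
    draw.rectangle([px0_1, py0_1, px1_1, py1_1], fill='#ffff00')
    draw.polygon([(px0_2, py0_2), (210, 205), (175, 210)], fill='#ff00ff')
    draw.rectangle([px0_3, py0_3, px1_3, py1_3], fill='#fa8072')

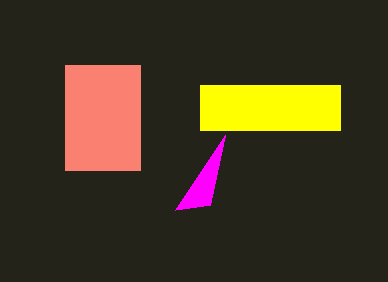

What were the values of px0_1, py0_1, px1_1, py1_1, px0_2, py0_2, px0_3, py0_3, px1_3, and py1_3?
px0_1 = 200; py0_1 = 85; px1_1 = 340; py1_1 = 130; px0_2 = 225; py0_2 = 135; px0_3 = 65; py0_3 = 65; px1_3 = 140; py1_3 = 170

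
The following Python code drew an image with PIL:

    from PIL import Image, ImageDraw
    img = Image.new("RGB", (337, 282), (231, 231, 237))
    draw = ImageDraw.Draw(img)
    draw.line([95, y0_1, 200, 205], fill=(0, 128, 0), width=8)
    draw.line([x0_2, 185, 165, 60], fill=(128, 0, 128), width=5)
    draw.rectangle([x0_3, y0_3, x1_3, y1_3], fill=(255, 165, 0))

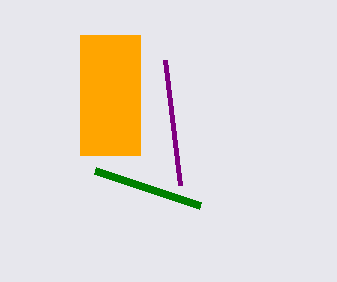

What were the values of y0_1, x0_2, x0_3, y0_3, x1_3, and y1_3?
y0_1 = 170, x0_2 = 180, x0_3 = 80, y0_3 = 35, x1_3 = 140, y1_3 = 155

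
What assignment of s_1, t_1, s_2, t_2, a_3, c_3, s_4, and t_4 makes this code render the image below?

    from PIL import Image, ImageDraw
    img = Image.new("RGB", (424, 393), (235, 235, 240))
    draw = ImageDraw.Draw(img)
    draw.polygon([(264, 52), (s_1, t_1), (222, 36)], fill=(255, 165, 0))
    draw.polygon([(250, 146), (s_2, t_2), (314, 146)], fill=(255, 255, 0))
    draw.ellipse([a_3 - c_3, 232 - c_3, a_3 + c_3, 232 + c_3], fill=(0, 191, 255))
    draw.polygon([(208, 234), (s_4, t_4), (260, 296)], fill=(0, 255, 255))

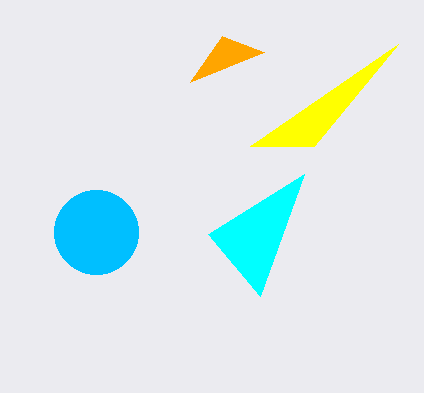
s_1 = 190; t_1 = 82; s_2 = 398; t_2 = 44; a_3 = 96; c_3 = 42; s_4 = 304; t_4 = 174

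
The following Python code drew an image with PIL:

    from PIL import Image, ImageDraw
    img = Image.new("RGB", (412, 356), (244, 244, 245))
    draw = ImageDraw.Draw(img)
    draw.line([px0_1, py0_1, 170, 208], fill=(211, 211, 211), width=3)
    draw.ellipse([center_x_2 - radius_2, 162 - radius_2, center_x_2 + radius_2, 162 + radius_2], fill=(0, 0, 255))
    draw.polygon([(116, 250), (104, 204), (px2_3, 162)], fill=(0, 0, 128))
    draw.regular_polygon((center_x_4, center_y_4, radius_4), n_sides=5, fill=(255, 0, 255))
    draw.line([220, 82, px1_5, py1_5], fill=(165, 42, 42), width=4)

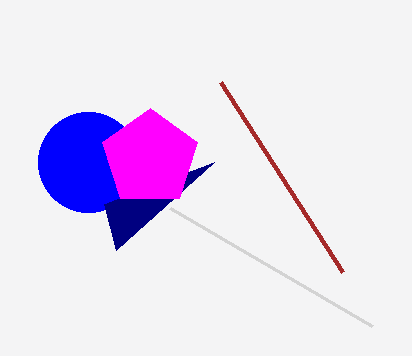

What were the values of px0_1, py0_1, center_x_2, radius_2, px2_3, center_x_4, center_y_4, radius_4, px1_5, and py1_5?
px0_1 = 372
py0_1 = 326
center_x_2 = 88
radius_2 = 50
px2_3 = 214
center_x_4 = 150
center_y_4 = 158
radius_4 = 50
px1_5 = 342
py1_5 = 272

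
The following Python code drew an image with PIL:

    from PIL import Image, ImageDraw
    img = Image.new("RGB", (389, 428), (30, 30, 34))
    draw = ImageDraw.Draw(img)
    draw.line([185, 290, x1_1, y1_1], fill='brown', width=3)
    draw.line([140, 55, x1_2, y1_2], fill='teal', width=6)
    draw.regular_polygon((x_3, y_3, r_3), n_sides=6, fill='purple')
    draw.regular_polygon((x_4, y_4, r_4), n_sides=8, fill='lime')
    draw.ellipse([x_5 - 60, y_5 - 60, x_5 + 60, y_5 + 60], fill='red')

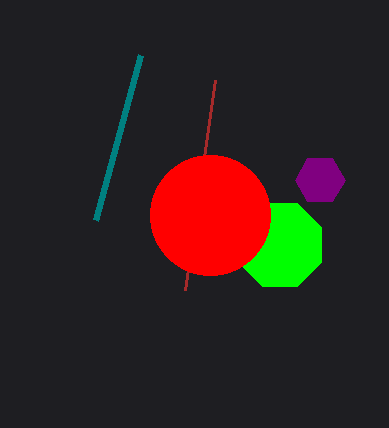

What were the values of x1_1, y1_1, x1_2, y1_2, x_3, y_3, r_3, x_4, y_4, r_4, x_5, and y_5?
x1_1 = 215
y1_1 = 80
x1_2 = 95
y1_2 = 220
x_3 = 320
y_3 = 180
r_3 = 25
x_4 = 280
y_4 = 245
r_4 = 45
x_5 = 210
y_5 = 215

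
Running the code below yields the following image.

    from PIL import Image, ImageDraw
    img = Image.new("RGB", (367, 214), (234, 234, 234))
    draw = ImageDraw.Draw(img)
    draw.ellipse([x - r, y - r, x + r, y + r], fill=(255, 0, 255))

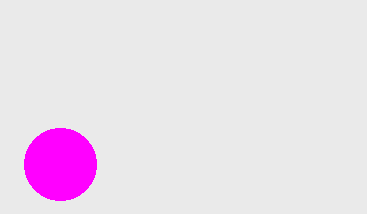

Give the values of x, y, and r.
x = 60, y = 164, r = 36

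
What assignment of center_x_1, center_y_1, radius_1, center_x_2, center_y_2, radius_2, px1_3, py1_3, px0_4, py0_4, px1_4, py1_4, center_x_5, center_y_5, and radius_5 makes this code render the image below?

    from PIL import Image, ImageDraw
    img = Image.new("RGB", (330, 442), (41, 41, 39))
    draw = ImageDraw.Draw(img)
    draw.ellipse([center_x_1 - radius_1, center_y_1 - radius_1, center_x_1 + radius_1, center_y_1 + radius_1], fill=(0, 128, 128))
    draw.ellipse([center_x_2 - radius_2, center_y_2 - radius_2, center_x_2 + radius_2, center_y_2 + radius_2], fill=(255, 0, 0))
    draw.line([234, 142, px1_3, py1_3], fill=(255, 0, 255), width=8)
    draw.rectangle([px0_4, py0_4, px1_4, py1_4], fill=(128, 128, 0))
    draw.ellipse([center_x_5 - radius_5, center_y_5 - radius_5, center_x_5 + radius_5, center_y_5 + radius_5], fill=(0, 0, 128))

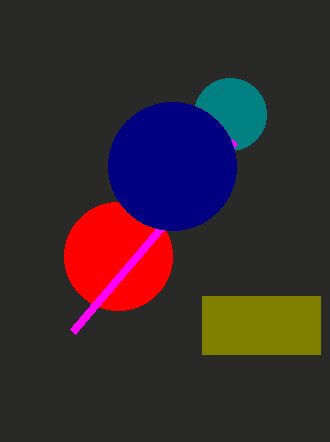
center_x_1 = 230
center_y_1 = 114
radius_1 = 36
center_x_2 = 118
center_y_2 = 256
radius_2 = 54
px1_3 = 72
py1_3 = 332
px0_4 = 202
py0_4 = 296
px1_4 = 320
py1_4 = 354
center_x_5 = 172
center_y_5 = 166
radius_5 = 64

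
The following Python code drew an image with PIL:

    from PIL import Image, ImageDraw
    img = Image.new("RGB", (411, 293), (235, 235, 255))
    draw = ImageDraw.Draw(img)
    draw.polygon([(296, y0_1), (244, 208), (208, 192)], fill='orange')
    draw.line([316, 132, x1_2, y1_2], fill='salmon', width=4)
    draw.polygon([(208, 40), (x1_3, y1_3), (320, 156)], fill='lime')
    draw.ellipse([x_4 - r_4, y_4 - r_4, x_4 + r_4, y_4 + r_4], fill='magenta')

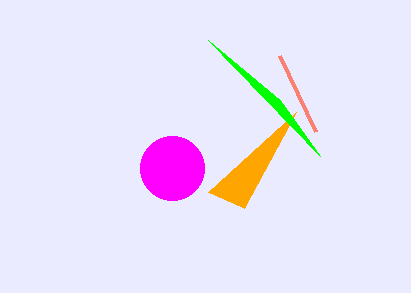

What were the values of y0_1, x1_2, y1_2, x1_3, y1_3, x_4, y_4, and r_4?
y0_1 = 112; x1_2 = 280; y1_2 = 56; x1_3 = 280; y1_3 = 100; x_4 = 172; y_4 = 168; r_4 = 32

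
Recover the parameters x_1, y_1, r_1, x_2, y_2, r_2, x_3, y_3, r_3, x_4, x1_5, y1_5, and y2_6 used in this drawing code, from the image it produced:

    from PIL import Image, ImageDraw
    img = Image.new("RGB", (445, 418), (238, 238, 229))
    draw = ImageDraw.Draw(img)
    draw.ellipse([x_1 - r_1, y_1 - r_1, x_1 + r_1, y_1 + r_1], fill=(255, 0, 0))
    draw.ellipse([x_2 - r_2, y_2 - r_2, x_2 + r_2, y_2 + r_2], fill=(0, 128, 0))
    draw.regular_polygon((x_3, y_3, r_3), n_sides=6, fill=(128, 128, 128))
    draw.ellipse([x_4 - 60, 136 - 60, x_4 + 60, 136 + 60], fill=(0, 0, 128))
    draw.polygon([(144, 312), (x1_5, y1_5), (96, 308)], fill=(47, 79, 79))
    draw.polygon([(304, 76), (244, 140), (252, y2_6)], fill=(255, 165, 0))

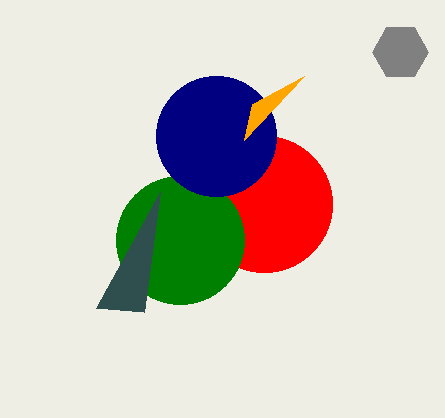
x_1 = 264, y_1 = 204, r_1 = 68, x_2 = 180, y_2 = 240, r_2 = 64, x_3 = 400, y_3 = 52, r_3 = 28, x_4 = 216, x1_5 = 160, y1_5 = 192, y2_6 = 104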